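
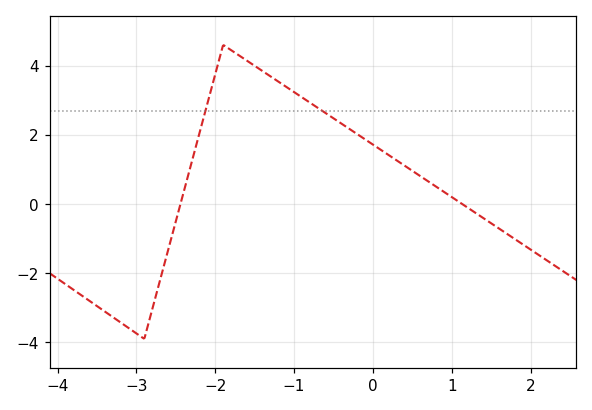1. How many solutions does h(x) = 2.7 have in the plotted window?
2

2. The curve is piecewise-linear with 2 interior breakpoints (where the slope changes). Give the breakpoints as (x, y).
(-2.9, -3.9); (-1.9, 4.6)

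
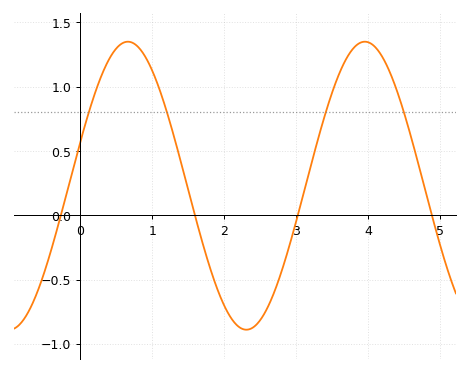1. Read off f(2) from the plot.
-0.705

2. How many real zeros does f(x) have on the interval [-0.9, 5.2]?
4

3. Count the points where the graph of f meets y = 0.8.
4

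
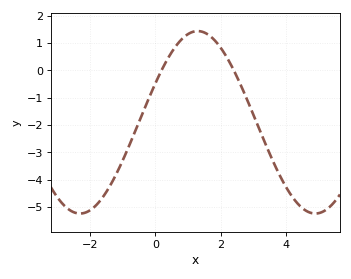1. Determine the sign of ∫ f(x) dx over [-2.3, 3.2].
negative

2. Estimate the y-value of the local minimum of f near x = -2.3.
-5.2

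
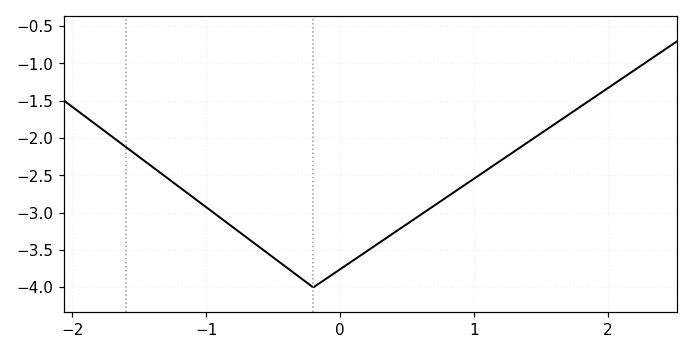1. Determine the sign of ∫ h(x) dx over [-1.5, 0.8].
negative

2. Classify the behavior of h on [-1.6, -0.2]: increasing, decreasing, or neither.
decreasing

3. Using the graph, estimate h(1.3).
-2.18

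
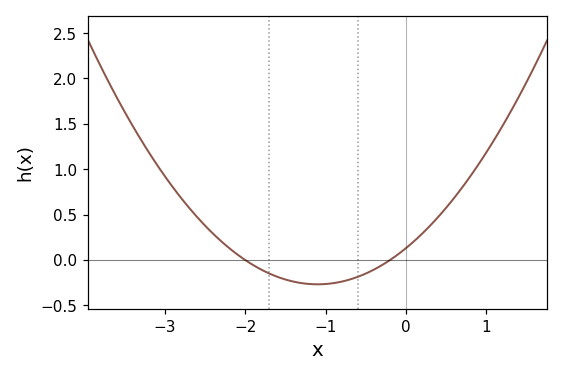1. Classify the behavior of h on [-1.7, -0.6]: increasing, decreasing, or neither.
neither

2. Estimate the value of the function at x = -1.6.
-0.185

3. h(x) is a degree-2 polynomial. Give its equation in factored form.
y = 0.33(x + 2)(x + 0.2)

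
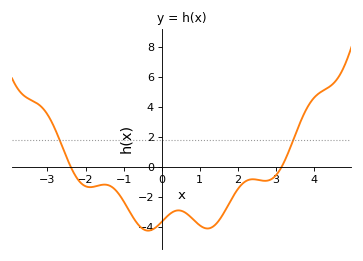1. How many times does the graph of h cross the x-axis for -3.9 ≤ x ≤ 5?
2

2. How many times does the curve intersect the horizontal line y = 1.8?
2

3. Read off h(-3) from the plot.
3.52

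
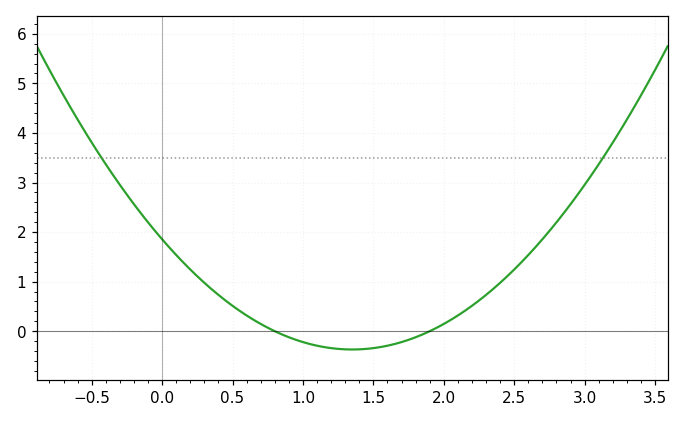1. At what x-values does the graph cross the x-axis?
0.8, 1.9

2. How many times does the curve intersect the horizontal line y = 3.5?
2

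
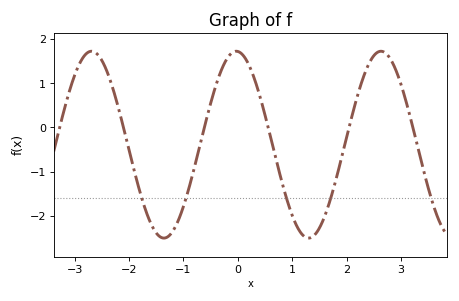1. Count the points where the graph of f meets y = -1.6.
5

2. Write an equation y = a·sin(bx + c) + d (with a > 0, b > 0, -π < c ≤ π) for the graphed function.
y = 2.12sin(2.4x + 1.6) - 0.39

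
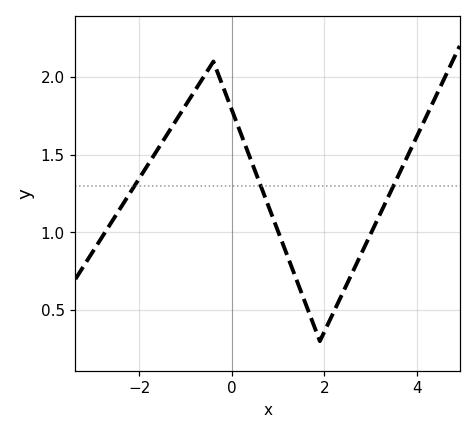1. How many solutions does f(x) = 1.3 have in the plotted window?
3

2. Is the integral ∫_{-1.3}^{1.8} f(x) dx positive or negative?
positive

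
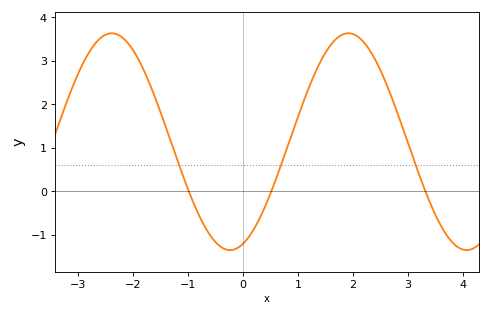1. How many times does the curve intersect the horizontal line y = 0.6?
3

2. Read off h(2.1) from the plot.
3.54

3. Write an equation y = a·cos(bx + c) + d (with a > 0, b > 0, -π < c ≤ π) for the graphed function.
y = 2.49cos(1.46x - 2.8) + 1.14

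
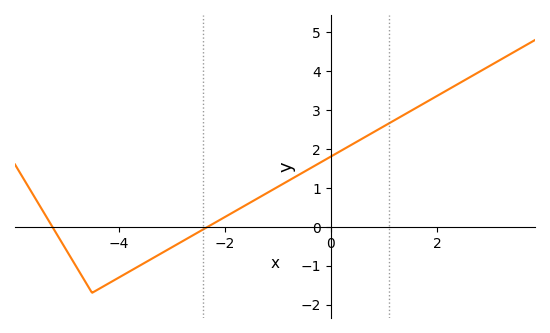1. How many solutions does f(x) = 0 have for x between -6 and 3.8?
2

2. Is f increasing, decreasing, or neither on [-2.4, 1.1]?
increasing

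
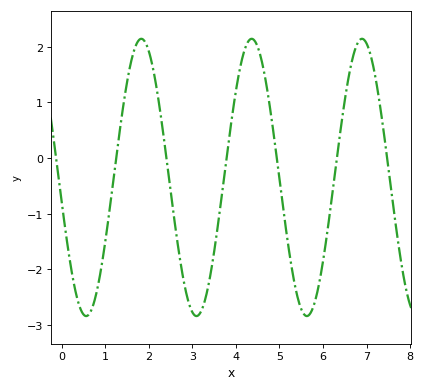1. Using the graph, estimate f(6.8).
2.1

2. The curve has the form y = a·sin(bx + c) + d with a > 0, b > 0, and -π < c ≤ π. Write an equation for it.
y = 2.49sin(2.5x - 3) - 0.35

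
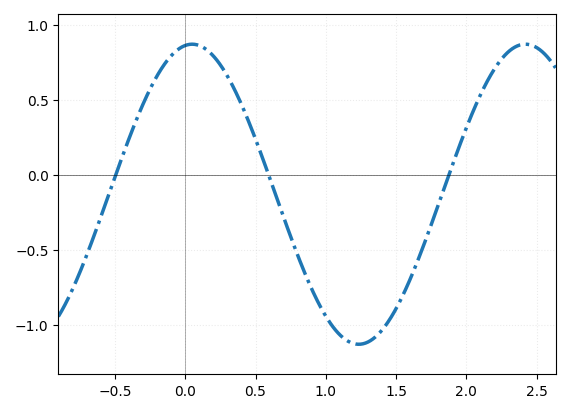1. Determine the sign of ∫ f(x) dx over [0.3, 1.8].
negative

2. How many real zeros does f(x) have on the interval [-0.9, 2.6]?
3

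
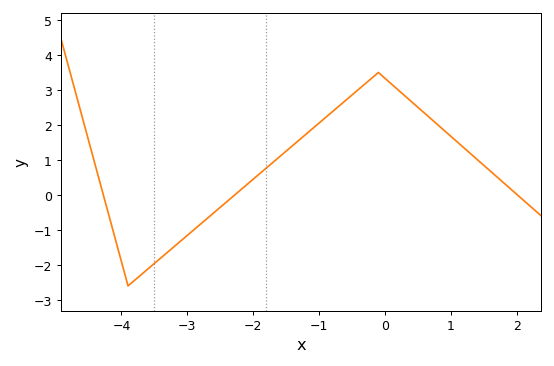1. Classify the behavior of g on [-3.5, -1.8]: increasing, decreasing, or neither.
increasing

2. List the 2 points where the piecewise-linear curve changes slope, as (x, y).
(-3.9, -2.6); (-0.1, 3.5)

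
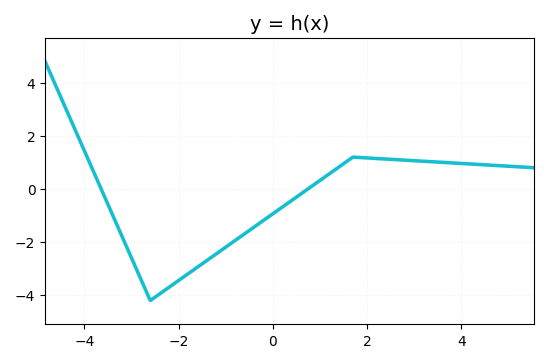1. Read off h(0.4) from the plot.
-0.4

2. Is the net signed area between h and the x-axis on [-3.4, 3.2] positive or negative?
negative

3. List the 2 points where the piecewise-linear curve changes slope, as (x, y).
(-2.6, -4.2); (1.7, 1.2)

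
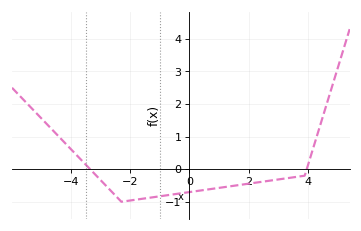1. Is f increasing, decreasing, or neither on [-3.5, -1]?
neither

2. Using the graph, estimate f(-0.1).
-0.716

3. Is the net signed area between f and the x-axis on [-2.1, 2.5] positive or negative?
negative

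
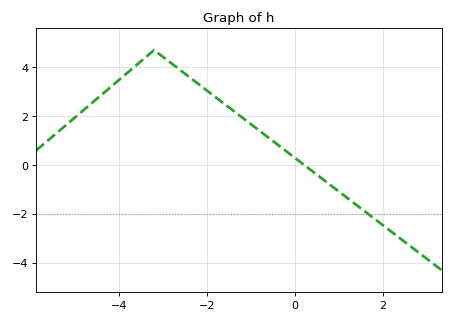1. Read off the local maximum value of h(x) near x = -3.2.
4.6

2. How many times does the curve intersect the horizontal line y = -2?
1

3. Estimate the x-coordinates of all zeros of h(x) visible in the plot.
0.2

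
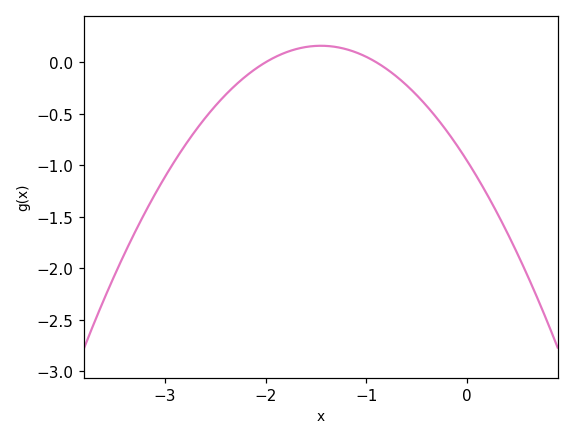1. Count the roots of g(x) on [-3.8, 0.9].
2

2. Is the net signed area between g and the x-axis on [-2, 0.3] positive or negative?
negative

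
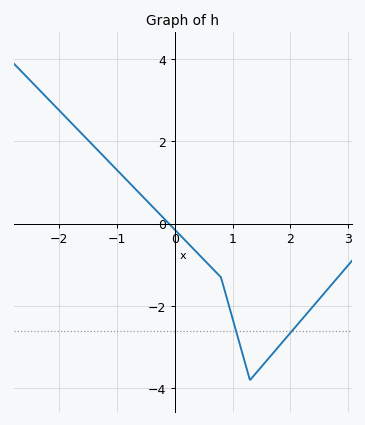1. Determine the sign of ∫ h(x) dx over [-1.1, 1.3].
negative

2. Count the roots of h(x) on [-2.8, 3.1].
1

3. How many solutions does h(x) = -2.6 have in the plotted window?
2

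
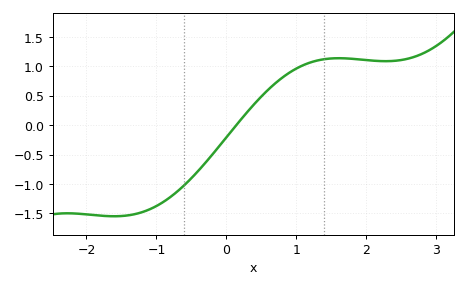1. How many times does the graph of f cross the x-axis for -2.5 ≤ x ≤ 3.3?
1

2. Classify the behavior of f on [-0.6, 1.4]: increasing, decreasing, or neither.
increasing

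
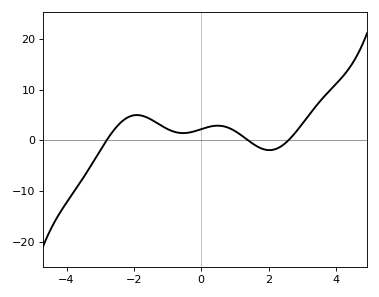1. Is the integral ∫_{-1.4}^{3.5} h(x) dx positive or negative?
positive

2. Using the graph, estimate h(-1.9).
5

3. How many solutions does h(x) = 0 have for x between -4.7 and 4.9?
3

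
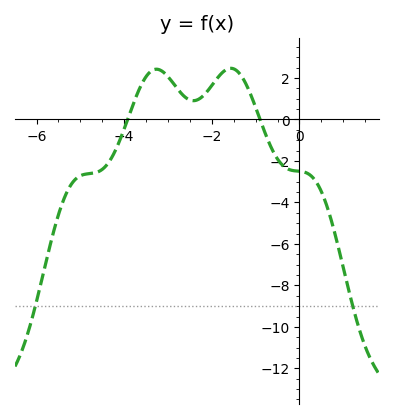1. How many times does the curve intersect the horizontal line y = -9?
2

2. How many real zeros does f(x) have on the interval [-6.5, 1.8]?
2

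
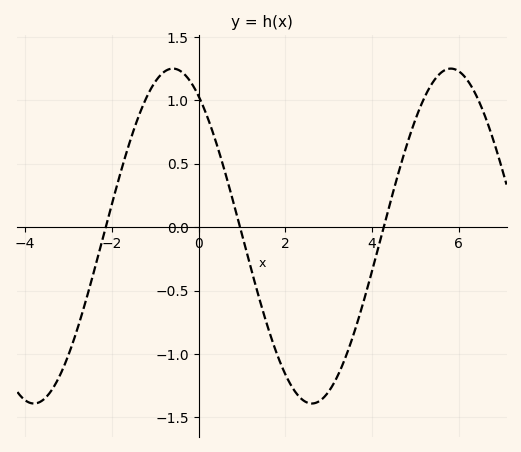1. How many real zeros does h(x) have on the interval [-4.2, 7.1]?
3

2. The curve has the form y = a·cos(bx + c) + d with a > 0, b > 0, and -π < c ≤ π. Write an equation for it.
y = 1.32cos(0.98x + 0.58) - 0.07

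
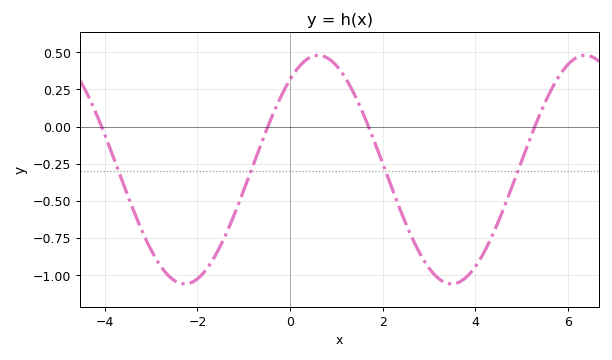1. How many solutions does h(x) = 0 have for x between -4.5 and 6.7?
4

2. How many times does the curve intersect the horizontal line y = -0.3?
4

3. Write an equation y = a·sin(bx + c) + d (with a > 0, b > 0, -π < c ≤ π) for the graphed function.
y = 0.77sin(1.1x + 0.91) - 0.29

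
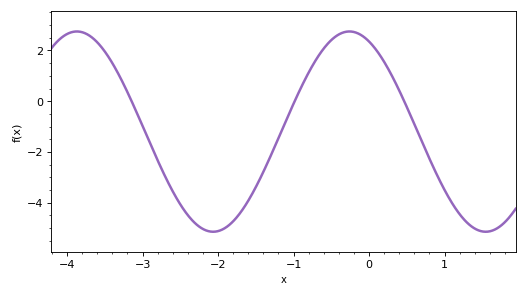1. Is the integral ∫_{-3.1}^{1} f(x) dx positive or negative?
negative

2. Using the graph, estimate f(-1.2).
-1.4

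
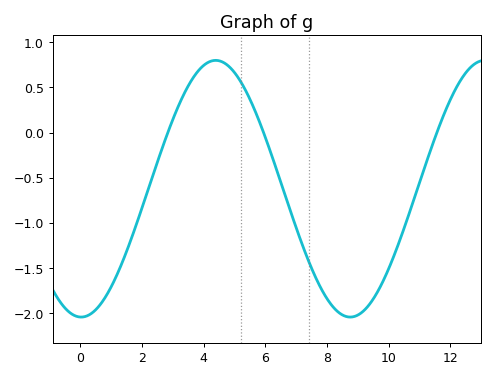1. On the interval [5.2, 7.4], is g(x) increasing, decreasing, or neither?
decreasing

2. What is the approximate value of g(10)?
-1.5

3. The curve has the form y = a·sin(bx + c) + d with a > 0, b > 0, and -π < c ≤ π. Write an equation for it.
y = 1.42sin(0.72x - 1.6) - 0.62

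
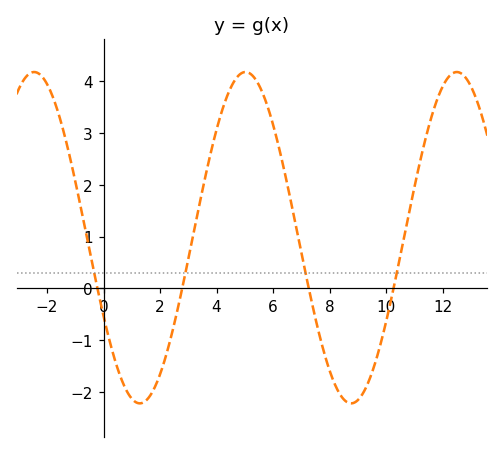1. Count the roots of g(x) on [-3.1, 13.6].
4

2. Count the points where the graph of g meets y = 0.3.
4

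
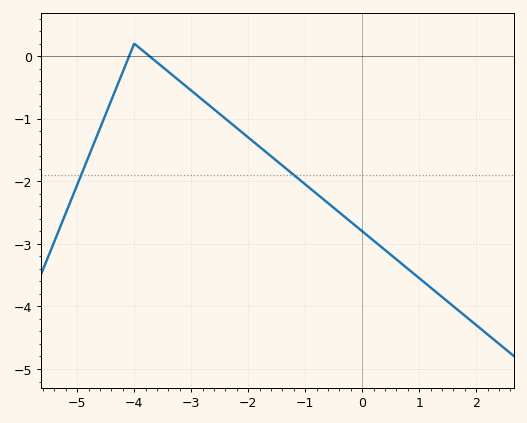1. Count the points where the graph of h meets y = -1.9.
2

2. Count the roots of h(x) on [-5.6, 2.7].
2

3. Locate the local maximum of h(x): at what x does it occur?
-4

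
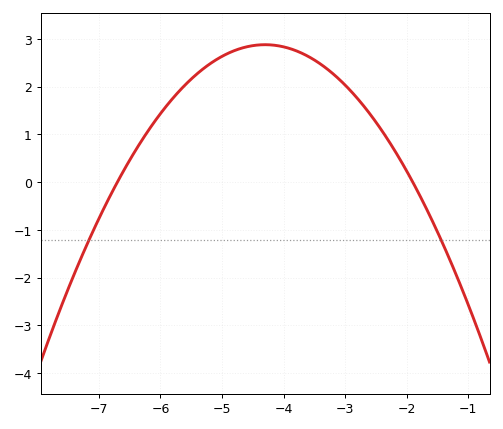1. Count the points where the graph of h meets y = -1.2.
2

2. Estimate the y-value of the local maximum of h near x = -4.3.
2.9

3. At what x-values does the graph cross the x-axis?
-6.7, -1.9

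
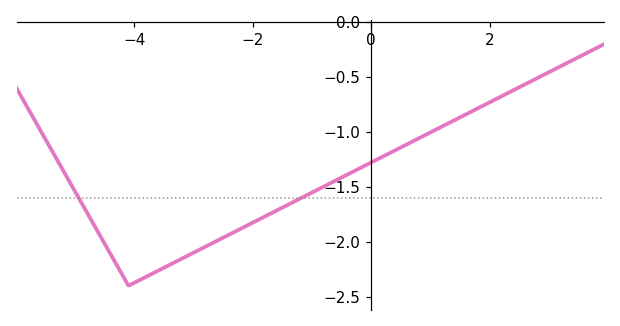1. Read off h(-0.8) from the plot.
-1.5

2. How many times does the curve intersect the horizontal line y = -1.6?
2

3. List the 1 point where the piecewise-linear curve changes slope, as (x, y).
(-4.1, -2.4)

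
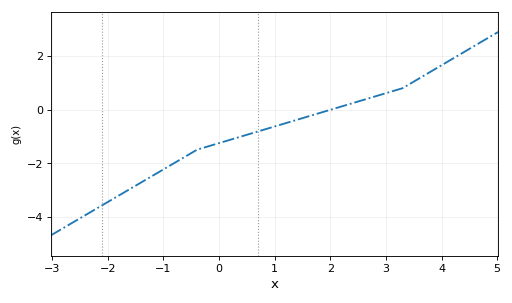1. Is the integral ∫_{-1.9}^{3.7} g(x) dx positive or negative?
negative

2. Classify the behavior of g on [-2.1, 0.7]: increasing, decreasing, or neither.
increasing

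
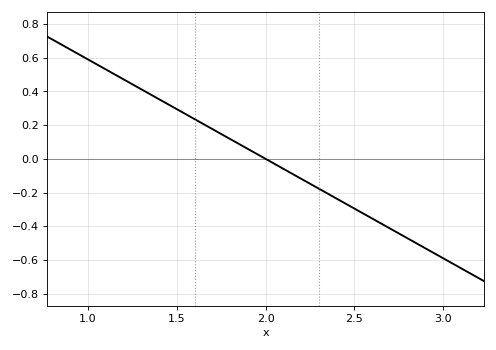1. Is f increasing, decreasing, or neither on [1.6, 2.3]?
decreasing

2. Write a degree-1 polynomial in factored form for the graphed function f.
y = -0.59(x - 2)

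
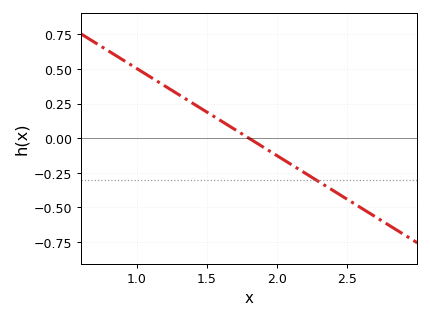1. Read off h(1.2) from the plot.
0.38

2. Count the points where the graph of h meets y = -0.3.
1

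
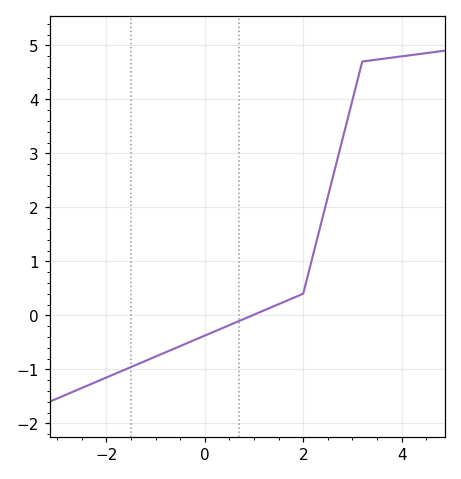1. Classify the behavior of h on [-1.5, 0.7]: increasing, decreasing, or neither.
increasing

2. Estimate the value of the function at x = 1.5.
0.206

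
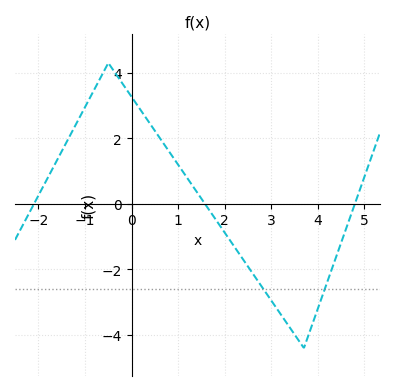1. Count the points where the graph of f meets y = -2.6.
2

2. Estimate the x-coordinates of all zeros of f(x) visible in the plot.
-2, 1.6, 4.8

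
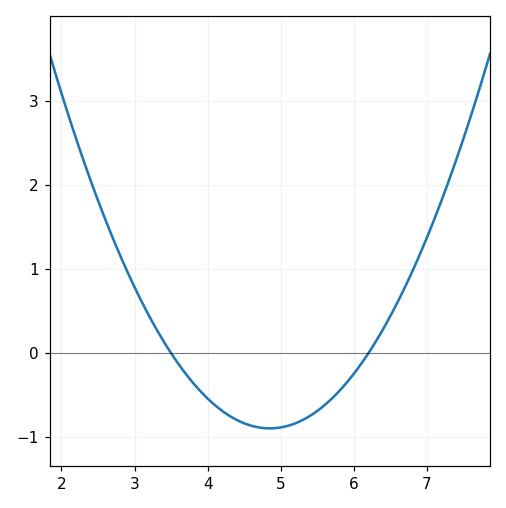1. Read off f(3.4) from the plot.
0.137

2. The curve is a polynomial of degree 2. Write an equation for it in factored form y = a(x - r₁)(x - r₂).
y = 0.49(x - 3.5)(x - 6.2)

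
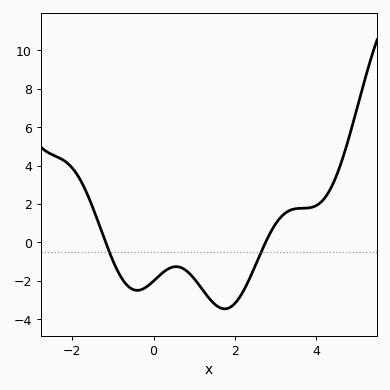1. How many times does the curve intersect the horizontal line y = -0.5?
2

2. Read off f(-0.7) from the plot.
-2.11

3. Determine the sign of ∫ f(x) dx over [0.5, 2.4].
negative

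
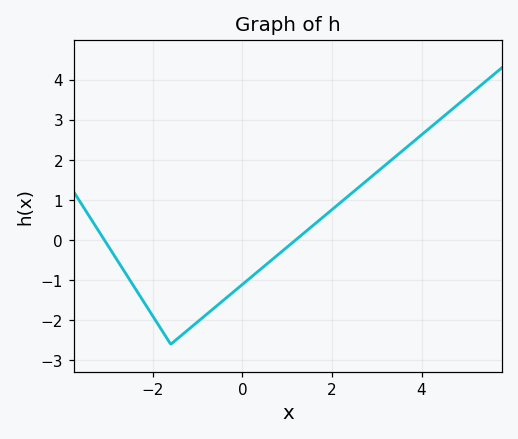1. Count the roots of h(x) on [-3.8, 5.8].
2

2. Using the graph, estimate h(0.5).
-0.641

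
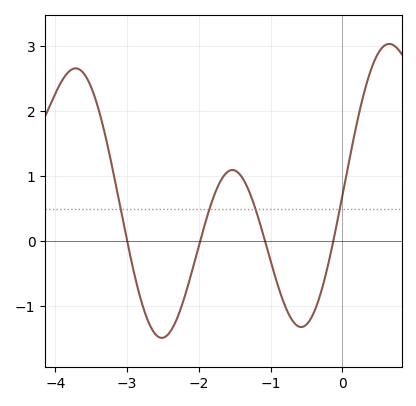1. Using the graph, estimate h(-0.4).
-1.1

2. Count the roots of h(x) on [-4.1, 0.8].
4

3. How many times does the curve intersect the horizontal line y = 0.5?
4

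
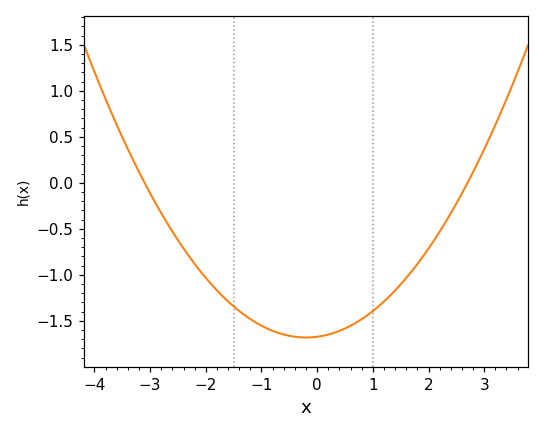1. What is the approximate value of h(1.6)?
-1.05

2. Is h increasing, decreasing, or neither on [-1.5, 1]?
neither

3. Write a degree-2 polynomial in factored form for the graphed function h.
y = 0.2(x + 3.1)(x - 2.7)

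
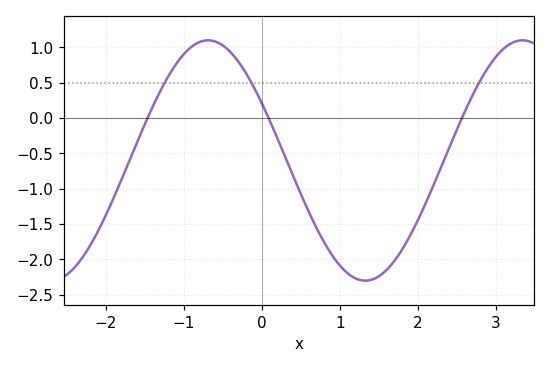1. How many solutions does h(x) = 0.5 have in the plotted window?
3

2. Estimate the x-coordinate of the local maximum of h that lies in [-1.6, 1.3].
-0.7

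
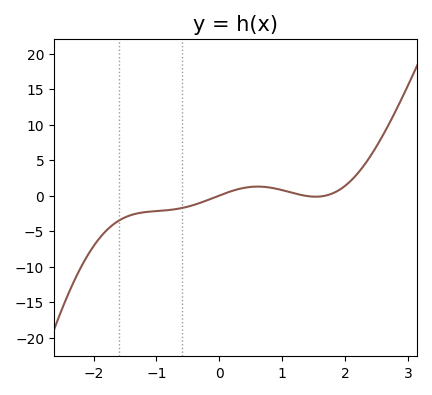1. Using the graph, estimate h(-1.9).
-5.9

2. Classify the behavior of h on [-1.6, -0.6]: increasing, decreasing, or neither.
increasing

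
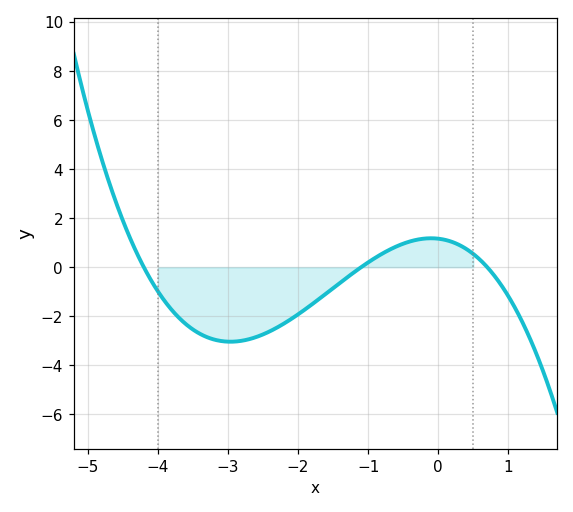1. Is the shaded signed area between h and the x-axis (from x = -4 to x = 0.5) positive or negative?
negative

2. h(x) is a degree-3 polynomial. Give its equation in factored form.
y = -0.36(x + 4.2)(x + 1.1)(x - 0.7)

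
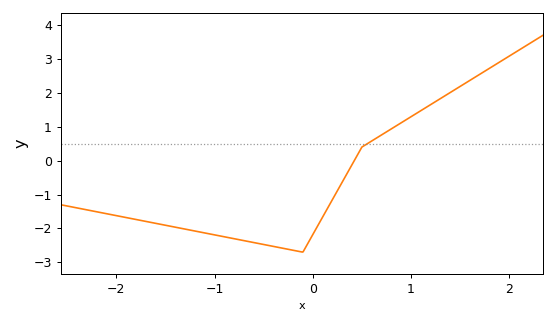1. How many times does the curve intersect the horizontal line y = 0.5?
1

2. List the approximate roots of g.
0.4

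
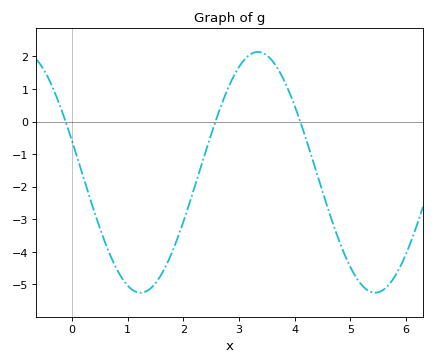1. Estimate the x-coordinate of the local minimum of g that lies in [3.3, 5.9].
5.45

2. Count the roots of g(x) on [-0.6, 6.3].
3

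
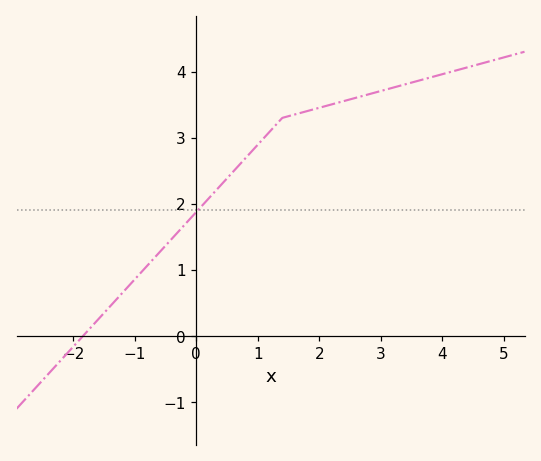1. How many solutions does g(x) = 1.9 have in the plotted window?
1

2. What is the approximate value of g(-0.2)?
1.67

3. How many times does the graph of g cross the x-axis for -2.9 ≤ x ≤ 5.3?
1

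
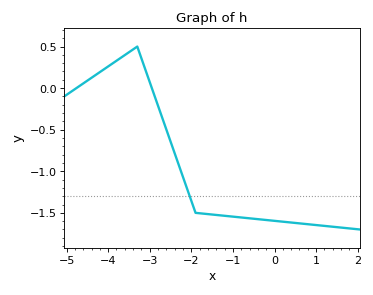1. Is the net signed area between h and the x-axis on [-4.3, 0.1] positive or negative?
negative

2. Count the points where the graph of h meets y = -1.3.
1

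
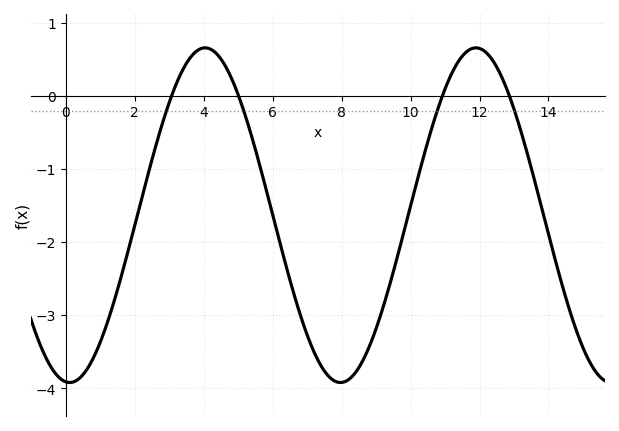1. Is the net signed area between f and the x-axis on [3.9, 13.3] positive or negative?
negative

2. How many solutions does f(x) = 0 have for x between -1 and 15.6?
4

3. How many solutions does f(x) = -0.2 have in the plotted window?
4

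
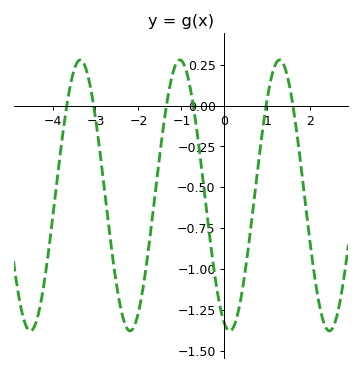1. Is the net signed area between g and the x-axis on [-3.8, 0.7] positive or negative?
negative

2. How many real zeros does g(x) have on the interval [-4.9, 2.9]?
6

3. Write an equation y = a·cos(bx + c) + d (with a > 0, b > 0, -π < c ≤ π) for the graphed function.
y = 0.83cos(2.71x + 2.81) - 0.55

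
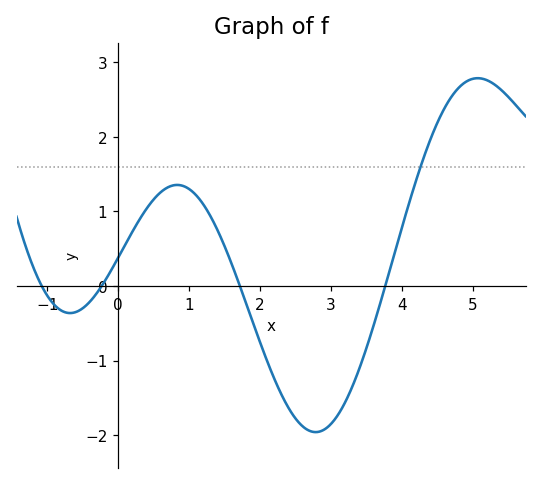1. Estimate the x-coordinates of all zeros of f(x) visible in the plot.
-1.1, -0.2, 1.7, 3.8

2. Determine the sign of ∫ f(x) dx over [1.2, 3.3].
negative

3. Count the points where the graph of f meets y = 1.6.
1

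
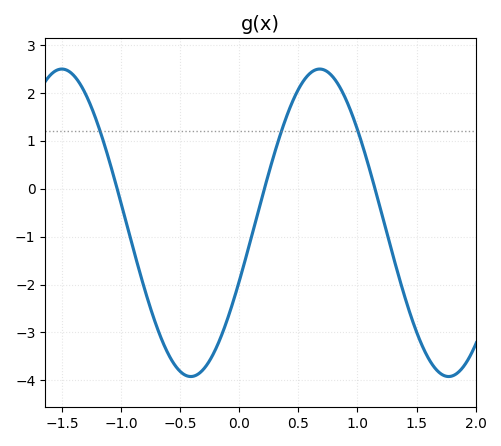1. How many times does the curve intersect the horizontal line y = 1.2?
3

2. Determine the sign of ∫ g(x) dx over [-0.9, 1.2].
negative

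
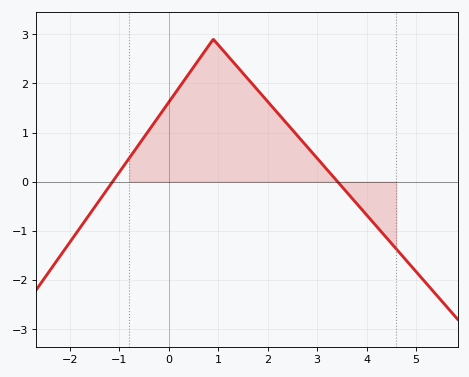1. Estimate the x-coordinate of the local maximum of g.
0.9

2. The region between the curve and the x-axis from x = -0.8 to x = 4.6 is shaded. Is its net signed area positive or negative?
positive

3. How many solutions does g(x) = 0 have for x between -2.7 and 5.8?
2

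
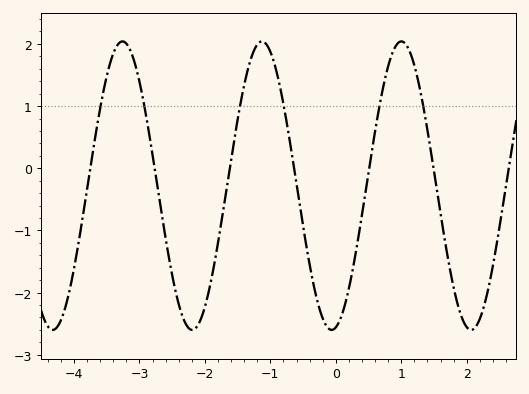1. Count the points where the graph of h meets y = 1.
6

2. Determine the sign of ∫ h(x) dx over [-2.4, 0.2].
negative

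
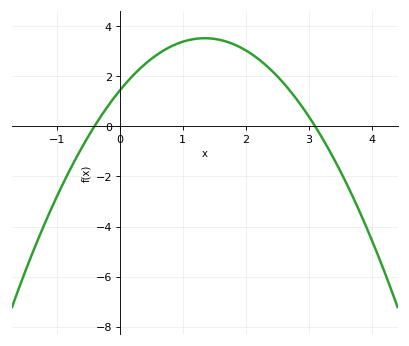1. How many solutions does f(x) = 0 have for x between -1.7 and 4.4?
2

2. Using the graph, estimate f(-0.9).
-2.3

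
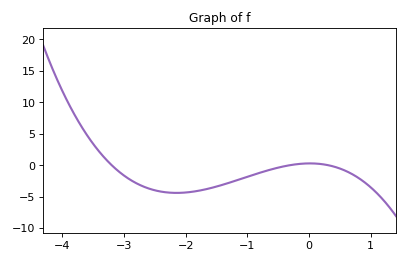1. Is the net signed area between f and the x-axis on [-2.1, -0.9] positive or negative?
negative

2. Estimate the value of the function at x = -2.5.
-4.01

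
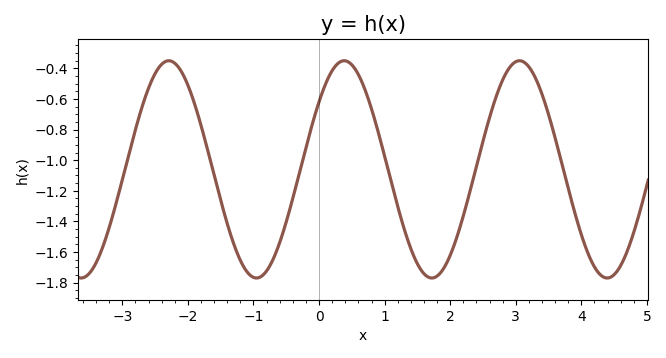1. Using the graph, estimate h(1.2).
-1.3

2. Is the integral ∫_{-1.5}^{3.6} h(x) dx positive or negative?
negative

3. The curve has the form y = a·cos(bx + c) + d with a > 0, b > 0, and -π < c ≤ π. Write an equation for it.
y = 0.71cos(2.4x - 0.9) - 1.06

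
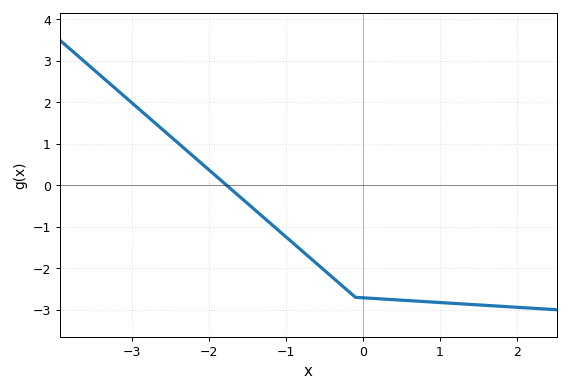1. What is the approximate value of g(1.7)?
-2.91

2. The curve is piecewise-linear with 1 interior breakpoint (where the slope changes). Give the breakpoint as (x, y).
(-0.1, -2.7)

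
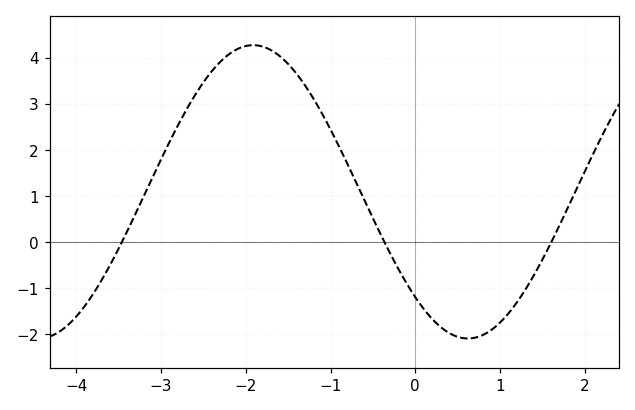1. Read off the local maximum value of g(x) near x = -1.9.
4.3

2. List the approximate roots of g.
-3.5, -0.4, 1.6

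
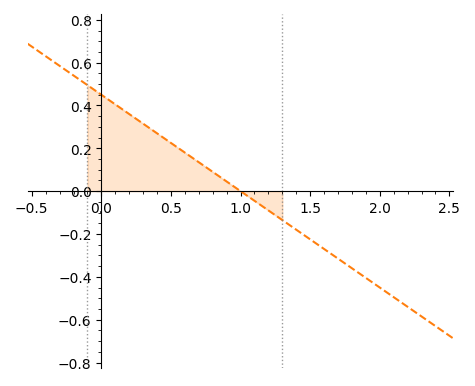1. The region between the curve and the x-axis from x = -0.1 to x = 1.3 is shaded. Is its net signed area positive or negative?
positive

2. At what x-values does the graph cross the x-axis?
1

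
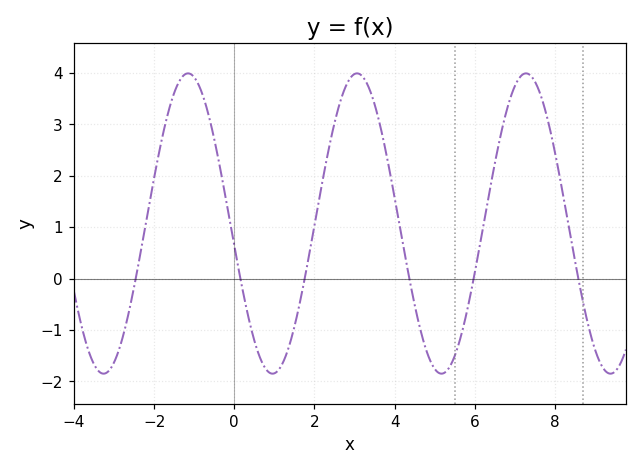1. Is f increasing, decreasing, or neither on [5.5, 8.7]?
neither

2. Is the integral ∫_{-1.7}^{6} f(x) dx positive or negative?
positive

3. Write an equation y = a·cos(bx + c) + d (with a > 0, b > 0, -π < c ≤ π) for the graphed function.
y = 2.92cos(1.5x + 1.7) + 1.07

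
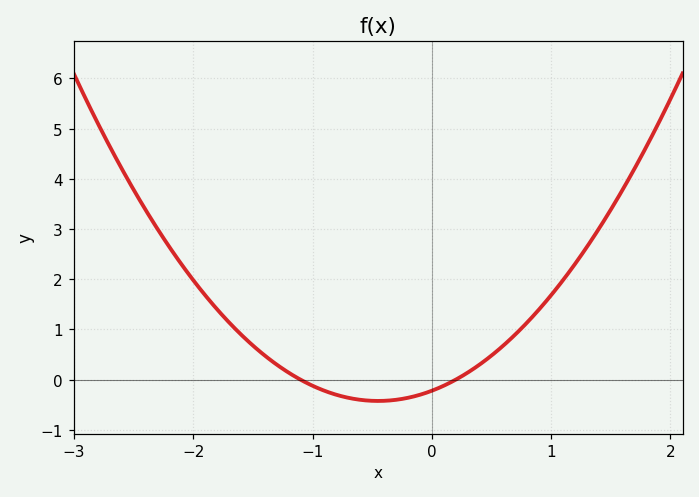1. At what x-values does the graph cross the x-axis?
-1.1, 0.2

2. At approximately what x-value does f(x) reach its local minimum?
-0.45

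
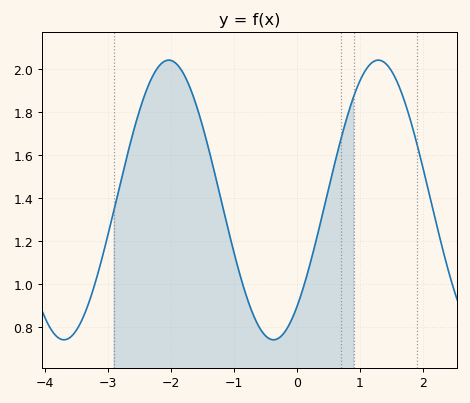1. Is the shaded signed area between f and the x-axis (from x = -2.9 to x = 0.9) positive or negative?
positive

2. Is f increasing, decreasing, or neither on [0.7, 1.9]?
neither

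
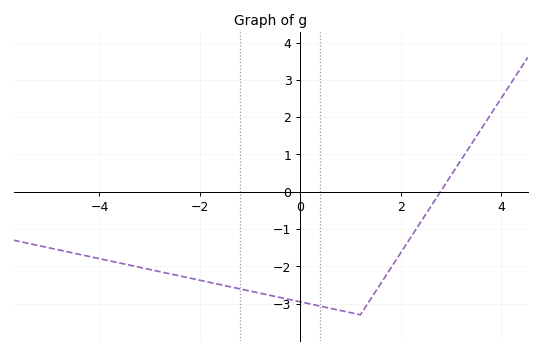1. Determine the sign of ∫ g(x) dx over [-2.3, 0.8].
negative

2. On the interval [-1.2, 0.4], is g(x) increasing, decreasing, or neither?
decreasing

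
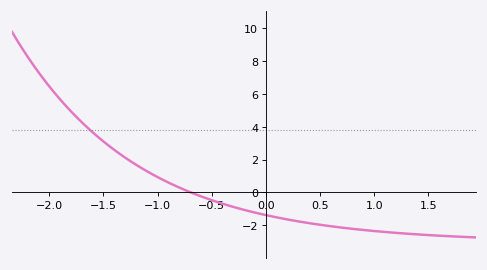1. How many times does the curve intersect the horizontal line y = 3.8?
1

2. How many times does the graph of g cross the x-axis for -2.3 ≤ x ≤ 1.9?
1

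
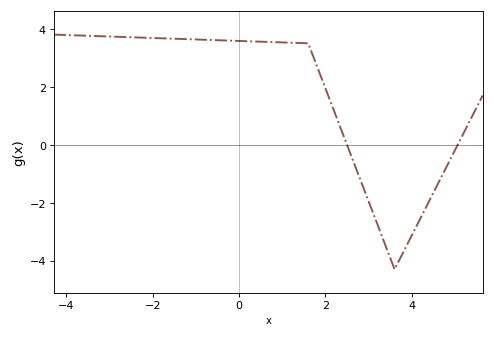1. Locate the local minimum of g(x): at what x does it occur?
3.6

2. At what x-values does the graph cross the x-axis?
2.5, 5.06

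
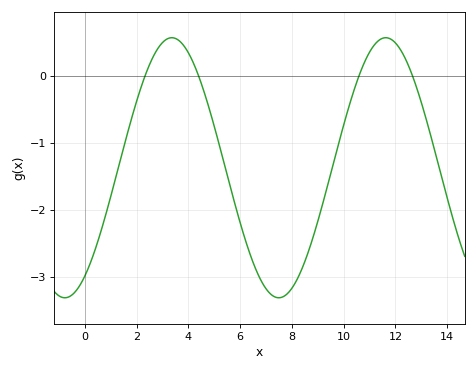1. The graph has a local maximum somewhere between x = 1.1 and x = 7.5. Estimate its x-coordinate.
3.36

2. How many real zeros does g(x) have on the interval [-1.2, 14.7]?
4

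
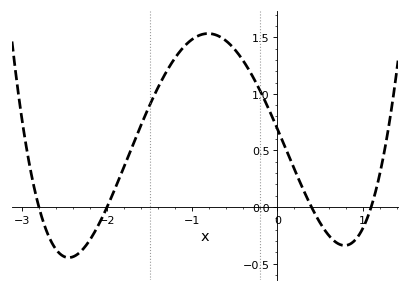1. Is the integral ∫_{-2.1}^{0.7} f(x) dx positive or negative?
positive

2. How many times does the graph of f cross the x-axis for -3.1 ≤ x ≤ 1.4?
4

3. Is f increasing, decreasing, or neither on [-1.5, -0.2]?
neither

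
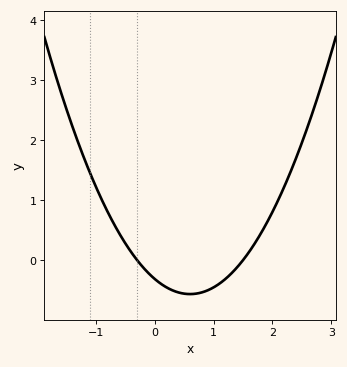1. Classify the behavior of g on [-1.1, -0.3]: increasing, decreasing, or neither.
decreasing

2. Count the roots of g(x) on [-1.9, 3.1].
2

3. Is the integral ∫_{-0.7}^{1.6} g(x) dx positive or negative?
negative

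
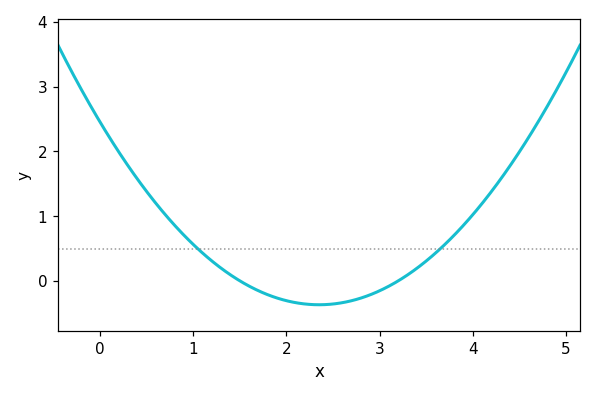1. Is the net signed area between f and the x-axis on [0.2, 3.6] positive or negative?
positive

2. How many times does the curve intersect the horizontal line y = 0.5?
2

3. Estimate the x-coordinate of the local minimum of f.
2.35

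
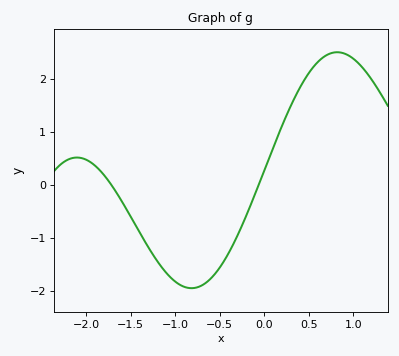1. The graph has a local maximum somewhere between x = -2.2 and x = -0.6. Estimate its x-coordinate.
-2.1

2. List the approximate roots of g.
-1.7, -0.1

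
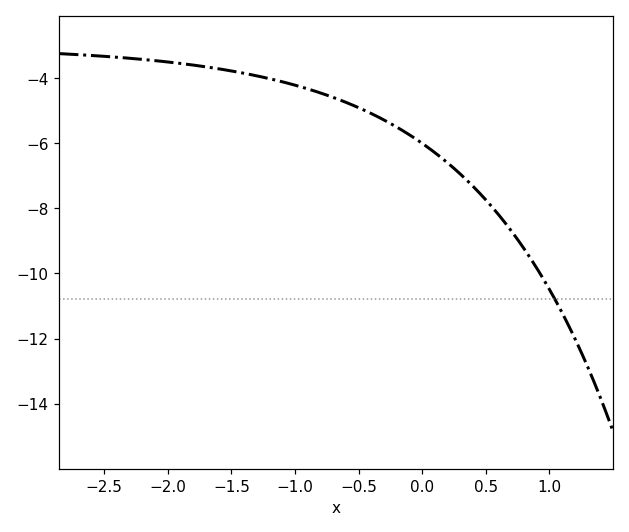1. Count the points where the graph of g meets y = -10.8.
1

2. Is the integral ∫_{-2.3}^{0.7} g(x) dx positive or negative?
negative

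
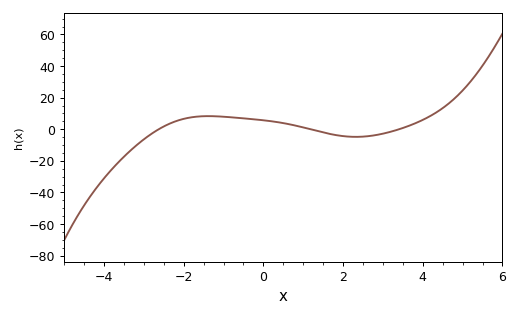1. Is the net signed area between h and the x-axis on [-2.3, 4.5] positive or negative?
positive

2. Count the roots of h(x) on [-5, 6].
3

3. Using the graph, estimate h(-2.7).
-2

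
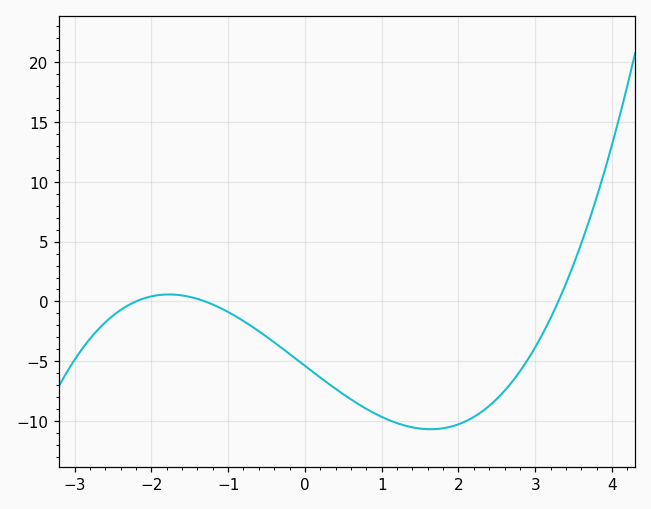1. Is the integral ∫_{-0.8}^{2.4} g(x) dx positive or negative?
negative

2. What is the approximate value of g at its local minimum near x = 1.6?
-10.7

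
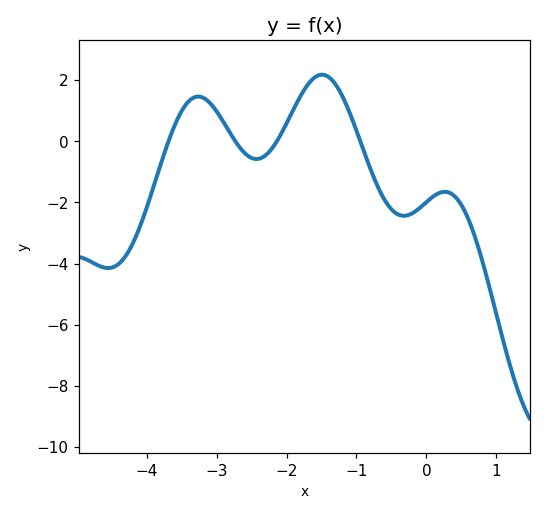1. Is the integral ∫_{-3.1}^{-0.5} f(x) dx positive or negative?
positive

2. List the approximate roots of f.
-3.7, -2.7, -2.1, -0.9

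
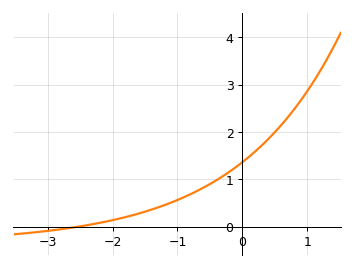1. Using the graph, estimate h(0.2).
1.6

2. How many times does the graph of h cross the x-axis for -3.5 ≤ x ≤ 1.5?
1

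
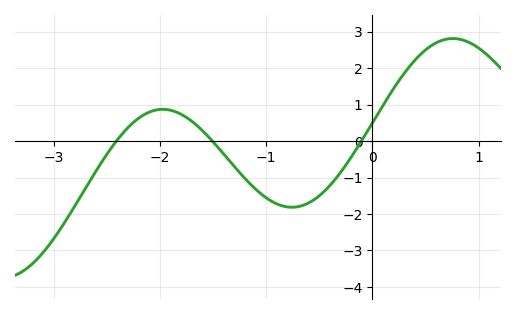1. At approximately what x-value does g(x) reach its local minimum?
-0.8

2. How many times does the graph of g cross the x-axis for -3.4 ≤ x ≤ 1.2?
3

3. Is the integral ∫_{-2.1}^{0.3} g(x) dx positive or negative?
negative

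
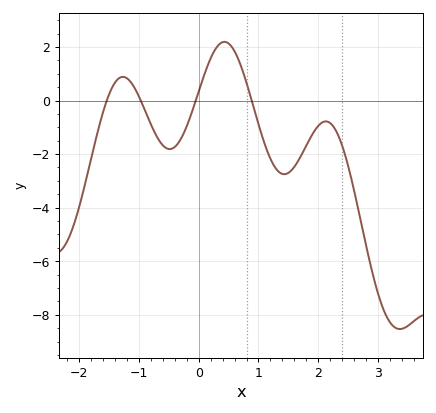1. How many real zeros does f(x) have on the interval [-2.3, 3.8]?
4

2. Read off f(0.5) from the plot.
2.2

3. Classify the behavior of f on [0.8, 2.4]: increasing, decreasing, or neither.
neither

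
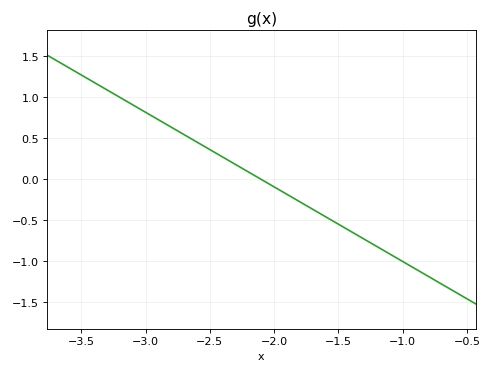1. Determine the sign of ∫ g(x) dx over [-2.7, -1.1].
negative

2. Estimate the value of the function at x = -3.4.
1.18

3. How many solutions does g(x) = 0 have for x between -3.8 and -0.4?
1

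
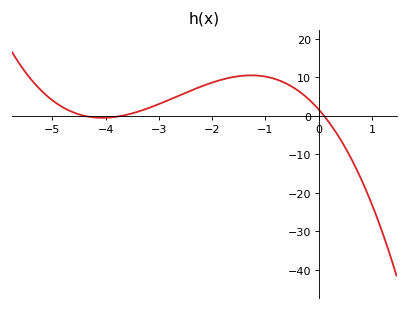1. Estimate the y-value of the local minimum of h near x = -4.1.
-0.514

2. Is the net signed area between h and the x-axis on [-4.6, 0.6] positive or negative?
positive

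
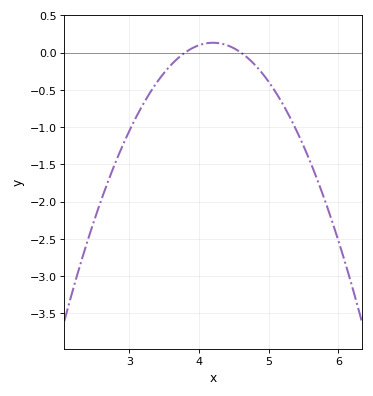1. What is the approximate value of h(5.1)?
-0.533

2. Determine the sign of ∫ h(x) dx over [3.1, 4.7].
negative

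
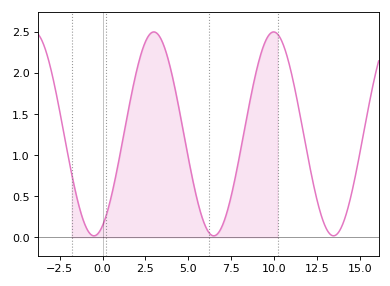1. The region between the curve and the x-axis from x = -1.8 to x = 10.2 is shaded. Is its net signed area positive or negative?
positive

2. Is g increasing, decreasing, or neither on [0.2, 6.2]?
neither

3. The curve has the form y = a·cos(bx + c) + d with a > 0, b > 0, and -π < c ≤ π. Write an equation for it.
y = 1.24cos(0.9x - 2.69) + 1.26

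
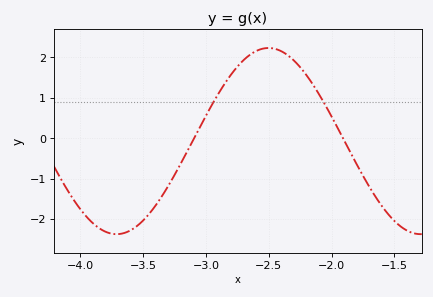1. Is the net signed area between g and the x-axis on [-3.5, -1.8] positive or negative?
positive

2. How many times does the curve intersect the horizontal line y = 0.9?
2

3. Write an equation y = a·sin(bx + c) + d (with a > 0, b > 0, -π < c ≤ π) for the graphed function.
y = 2.3sin(2.6x + 1.79) - 0.07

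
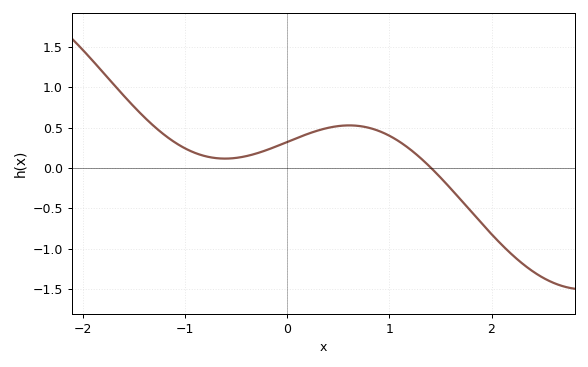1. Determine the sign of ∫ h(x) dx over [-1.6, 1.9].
positive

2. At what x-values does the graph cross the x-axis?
1.41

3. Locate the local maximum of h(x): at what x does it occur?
0.608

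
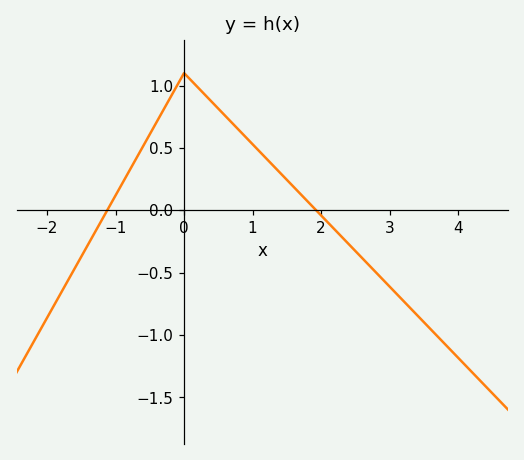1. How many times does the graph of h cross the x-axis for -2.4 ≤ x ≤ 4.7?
2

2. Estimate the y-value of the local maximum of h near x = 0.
1.1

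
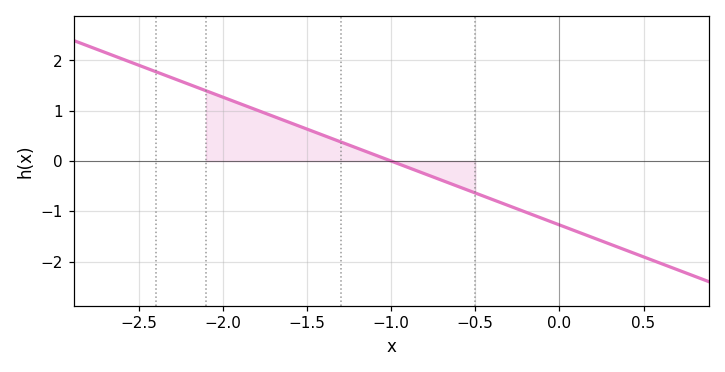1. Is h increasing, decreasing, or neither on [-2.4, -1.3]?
decreasing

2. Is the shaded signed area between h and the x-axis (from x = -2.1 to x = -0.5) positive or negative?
positive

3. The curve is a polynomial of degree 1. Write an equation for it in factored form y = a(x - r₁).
y = -1.27(x + 1)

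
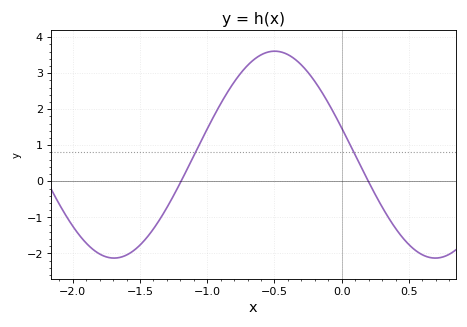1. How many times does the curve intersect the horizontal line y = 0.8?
2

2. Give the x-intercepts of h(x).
-1.2, 0.2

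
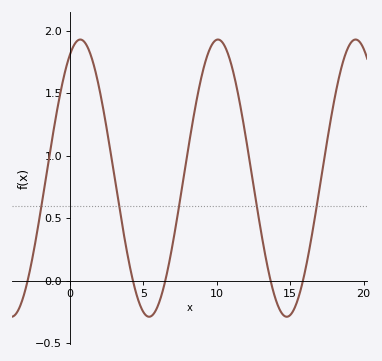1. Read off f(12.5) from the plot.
0.75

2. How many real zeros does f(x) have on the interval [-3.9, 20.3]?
5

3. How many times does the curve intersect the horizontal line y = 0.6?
5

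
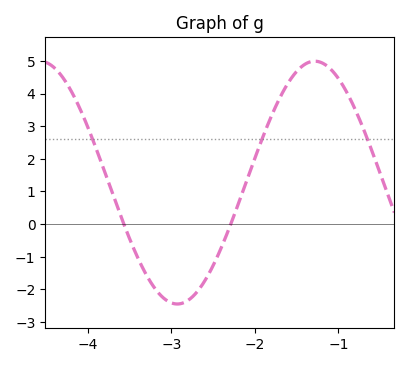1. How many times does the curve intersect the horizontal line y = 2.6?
3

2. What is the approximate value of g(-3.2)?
-2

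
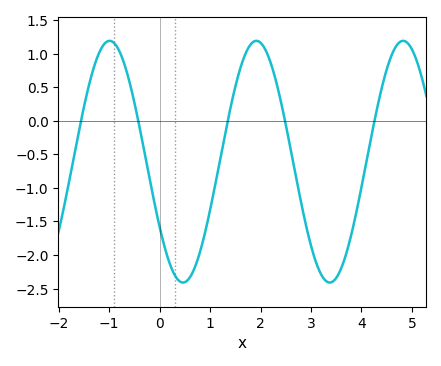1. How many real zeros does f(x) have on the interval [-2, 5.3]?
5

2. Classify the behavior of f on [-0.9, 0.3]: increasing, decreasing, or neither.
decreasing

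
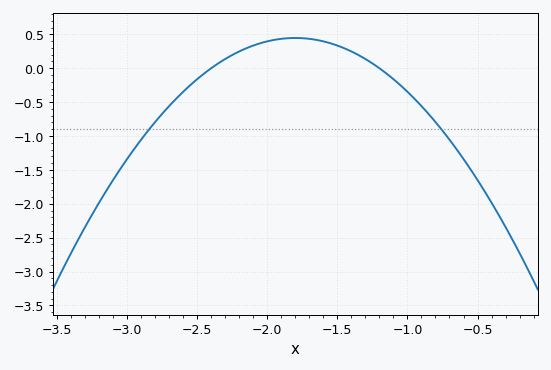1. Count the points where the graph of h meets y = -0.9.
2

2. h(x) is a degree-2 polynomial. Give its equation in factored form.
y = -1.24(x + 2.4)(x + 1.2)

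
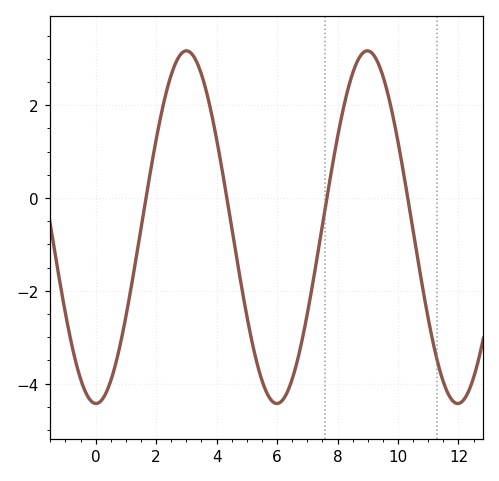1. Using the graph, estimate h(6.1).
-4.41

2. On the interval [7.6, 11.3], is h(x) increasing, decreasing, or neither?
neither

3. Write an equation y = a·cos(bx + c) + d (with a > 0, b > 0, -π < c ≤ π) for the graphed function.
y = 3.8cos(1.05x + 3.13) - 0.63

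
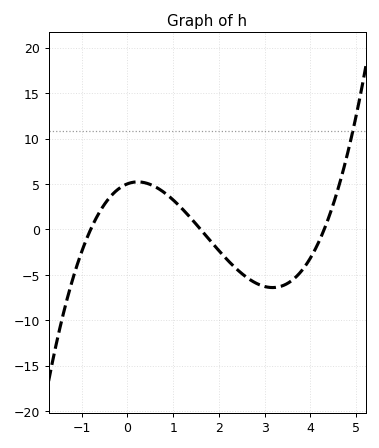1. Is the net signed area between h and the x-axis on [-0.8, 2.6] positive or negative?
positive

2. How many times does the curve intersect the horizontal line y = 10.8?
1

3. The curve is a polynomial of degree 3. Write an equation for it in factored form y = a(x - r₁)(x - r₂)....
y = 0.91(x + 0.8)(x - 1.6)(x - 4.3)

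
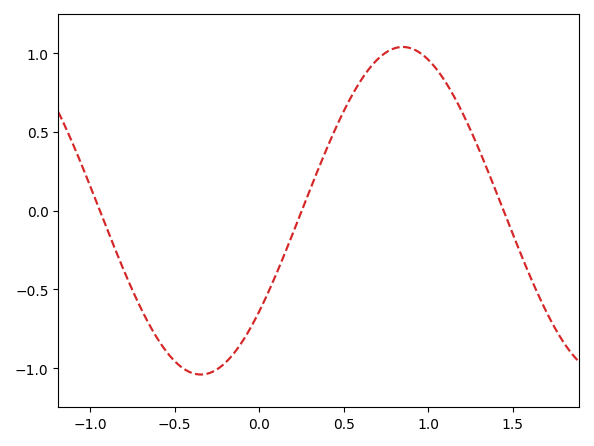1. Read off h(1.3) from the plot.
0.39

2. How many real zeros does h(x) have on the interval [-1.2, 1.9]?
3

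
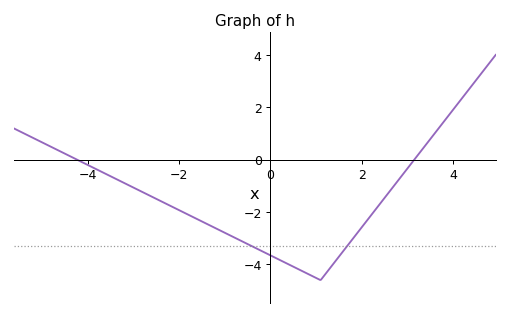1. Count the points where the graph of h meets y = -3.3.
2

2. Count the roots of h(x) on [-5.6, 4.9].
2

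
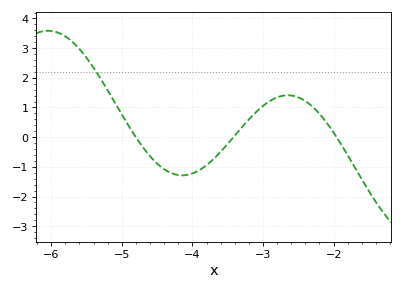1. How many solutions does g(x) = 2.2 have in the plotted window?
1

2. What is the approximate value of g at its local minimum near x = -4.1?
-1.3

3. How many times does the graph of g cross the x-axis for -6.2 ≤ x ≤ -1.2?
3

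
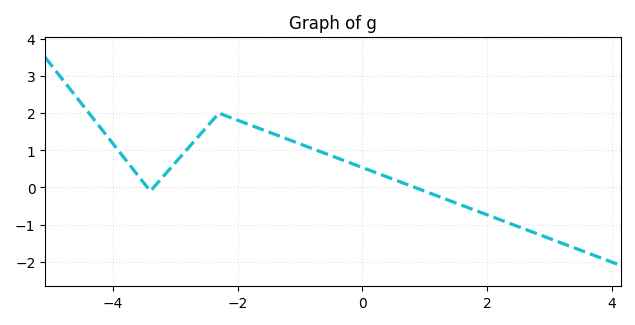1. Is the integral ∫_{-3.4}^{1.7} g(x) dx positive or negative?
positive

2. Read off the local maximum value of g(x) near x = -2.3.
2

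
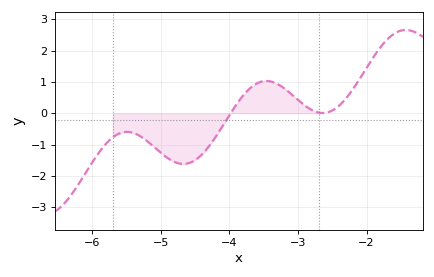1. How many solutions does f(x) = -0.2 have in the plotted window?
1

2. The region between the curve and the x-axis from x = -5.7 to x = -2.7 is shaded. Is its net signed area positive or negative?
negative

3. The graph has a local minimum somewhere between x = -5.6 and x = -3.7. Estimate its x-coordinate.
-4.67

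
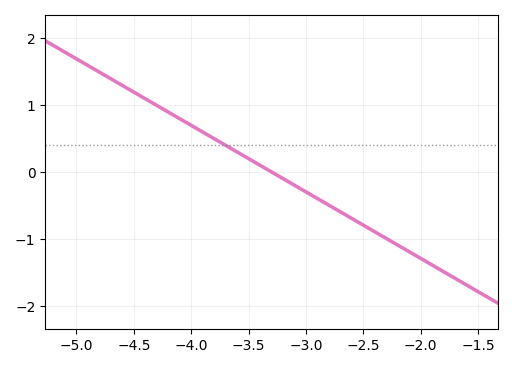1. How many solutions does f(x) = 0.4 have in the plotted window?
1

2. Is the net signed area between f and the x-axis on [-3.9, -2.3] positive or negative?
negative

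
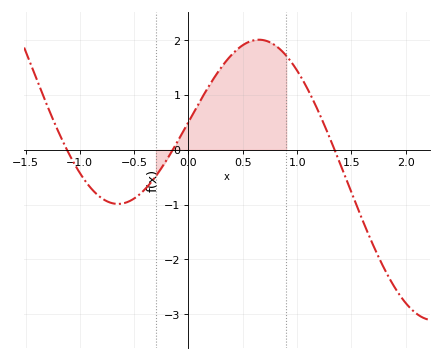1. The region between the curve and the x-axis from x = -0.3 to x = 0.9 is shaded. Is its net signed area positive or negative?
positive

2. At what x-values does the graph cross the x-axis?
-1.1, -0.15, 1.35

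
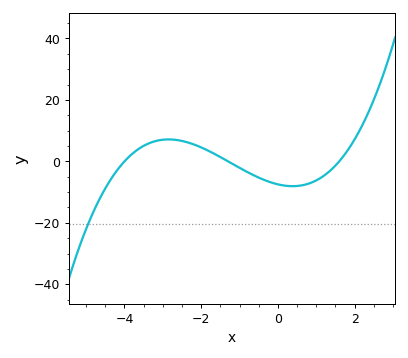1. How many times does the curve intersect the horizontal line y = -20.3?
1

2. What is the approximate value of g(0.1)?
-7.75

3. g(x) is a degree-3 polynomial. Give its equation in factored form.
y = 0.9(x + 4)(x + 1.3)(x - 1.6)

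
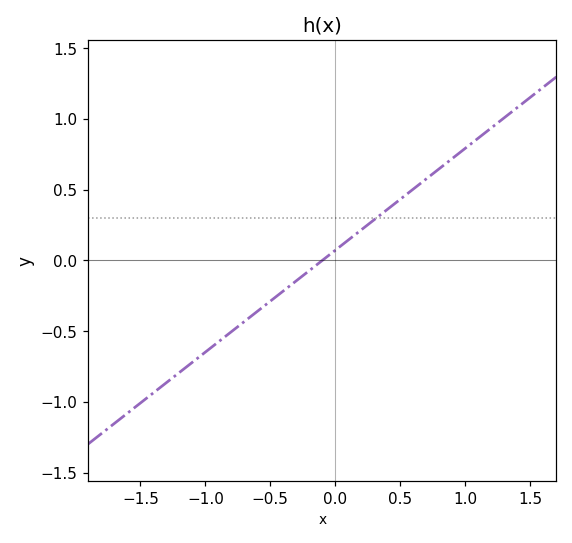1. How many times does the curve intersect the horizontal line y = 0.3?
1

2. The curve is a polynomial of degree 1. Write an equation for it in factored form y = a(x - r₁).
y = 0.72(x + 0.1)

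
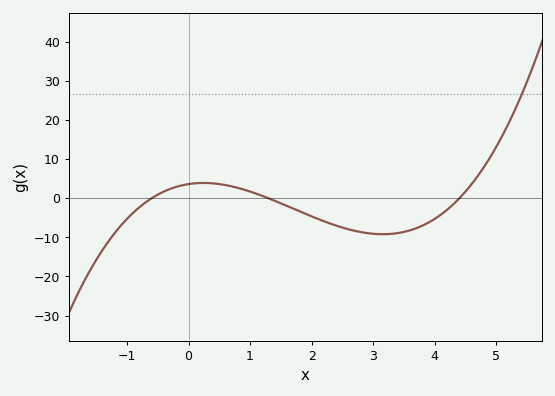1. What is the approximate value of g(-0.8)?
-2.32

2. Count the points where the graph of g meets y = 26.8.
1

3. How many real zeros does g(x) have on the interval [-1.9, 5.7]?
3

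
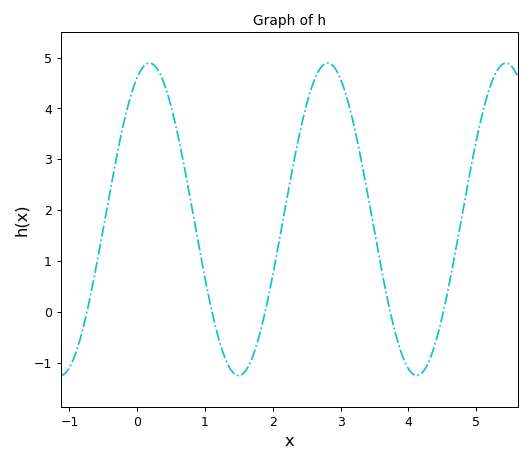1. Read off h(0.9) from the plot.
1.36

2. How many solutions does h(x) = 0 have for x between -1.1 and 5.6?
5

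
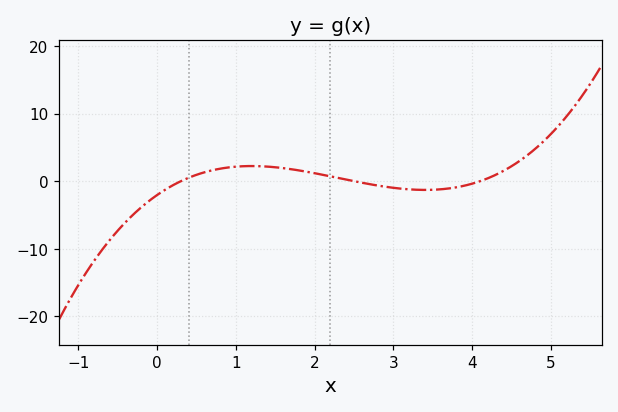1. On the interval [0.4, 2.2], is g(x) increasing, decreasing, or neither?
neither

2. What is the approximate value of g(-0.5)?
-7.29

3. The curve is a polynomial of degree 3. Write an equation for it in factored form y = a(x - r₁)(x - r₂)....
y = 0.66(x - 0.3)(x - 2.5)(x - 4.1)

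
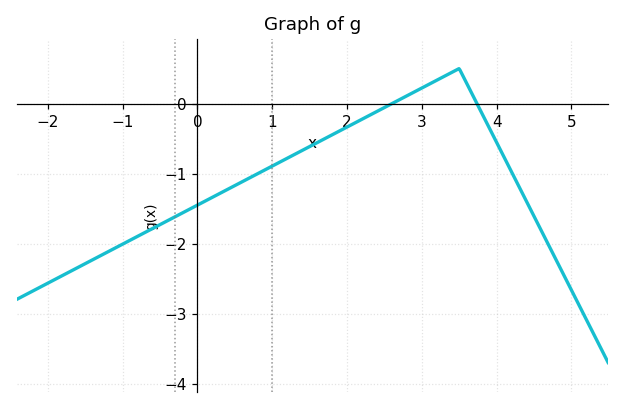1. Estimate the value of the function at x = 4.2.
-1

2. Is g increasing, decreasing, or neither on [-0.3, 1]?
increasing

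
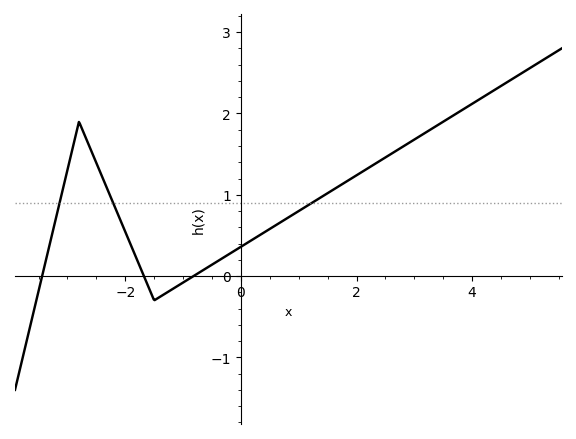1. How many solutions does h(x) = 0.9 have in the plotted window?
3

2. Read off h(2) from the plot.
1.2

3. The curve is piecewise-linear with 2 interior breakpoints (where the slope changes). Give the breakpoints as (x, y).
(-2.8, 1.9); (-1.5, -0.3)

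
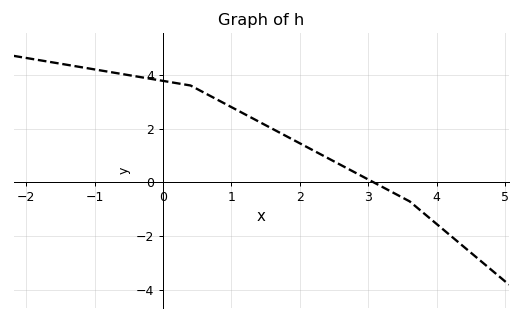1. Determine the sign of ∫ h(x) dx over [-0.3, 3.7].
positive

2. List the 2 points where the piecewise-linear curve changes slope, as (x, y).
(0.4, 3.6); (3.6, -0.7)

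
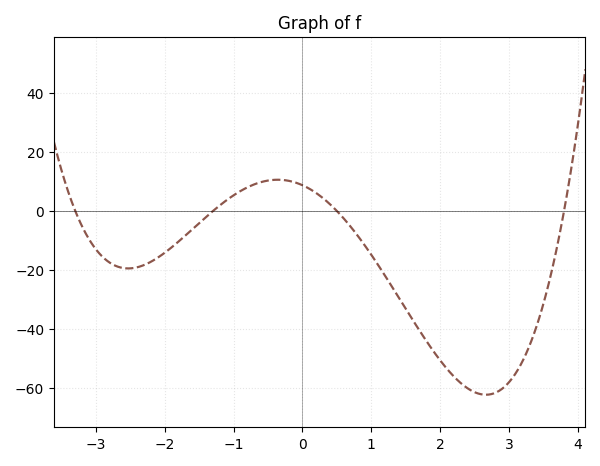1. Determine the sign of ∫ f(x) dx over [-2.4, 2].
negative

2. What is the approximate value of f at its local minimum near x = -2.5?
-19.4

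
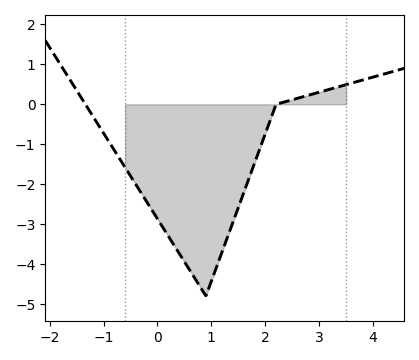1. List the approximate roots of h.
-1.34, 2.2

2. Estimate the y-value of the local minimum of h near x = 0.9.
-4.8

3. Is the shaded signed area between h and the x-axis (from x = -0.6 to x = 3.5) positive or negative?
negative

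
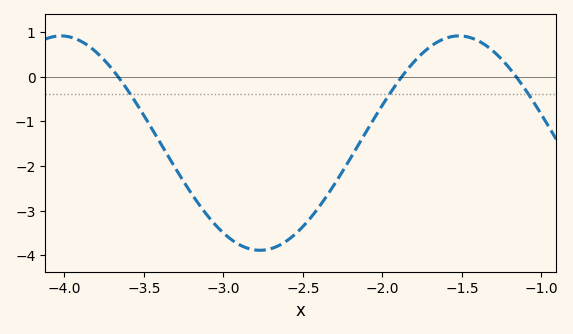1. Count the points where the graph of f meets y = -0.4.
3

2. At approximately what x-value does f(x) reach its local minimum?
-2.77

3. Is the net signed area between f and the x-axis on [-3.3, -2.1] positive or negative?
negative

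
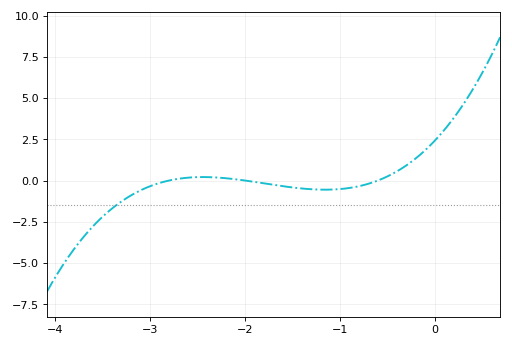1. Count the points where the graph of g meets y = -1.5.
1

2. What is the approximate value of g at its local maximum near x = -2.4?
0.21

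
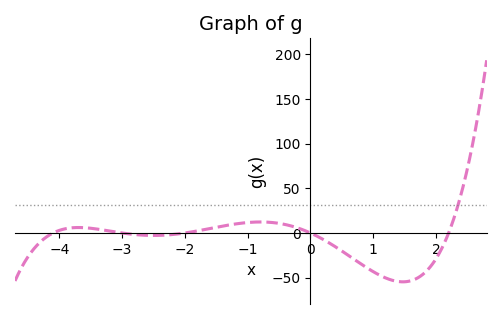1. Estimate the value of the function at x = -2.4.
-2.66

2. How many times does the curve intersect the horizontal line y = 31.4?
1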